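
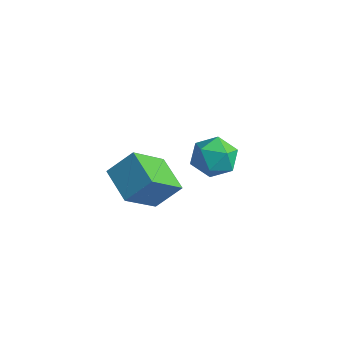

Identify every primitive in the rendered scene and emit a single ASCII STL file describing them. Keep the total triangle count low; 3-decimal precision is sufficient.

solid 
facet normal -0.407 -0.594 -0.694
outer loop
vertex -1.221 -2.752 -2.384
vertex -2.783 -2.309 -1.848
vertex -1.234 -1.145 -3.752
endloop
endfacet
facet normal 0.914 -0.259 -0.313
outer loop
vertex -0.637 -0.271 -2.732
vertex -1.221 -2.752 -2.384
vertex -1.234 -1.145 -3.752
endloop
endfacet
facet normal -0.406 -0.594 -0.694
outer loop
vertex -1.234 -1.145 -3.752
vertex -2.783 -2.309 -1.848
vertex -2.797 -0.702 -3.216
endloop
endfacet
facet normal -0.007 0.761 -0.648
outer loop
vertex -2.797 -0.702 -3.216
vertex -0.637 -0.271 -2.732
vertex -1.234 -1.145 -3.752
endloop
endfacet
facet normal 0.007 -0.761 0.648
outer loop
vertex -1.221 -2.752 -2.384
vertex -2.186 -1.435 -0.828
vertex -2.783 -2.309 -1.848
endloop
endfacet
facet normal 0.914 -0.259 -0.314
outer loop
vertex -0.623 -1.878 -1.364
vertex -1.221 -2.752 -2.384
vertex -0.637 -0.271 -2.732
endloop
endfacet
facet normal 0.007 -0.761 0.648
outer loop
vertex -0.623 -1.878 -1.364
vertex -2.186 -1.435 -0.828
vertex -1.221 -2.752 -2.384
endloop
endfacet
facet normal -0.914 0.259 0.313
outer loop
vertex -2.783 -2.309 -1.848
vertex -2.186 -1.435 -0.828
vertex -2.797 -0.702 -3.216
endloop
endfacet
facet normal -0.007 0.761 -0.648
outer loop
vertex -2.199 0.172 -2.196
vertex -0.637 -0.271 -2.732
vertex -2.797 -0.702 -3.216
endloop
endfacet
facet normal -0.914 0.259 0.313
outer loop
vertex -2.797 -0.702 -3.216
vertex -2.186 -1.435 -0.828
vertex -2.199 0.172 -2.196
endloop
endfacet
facet normal 0.407 0.594 0.694
outer loop
vertex -2.199 0.172 -2.196
vertex -0.623 -1.878 -1.364
vertex -0.637 -0.271 -2.732
endloop
endfacet
facet normal 0.406 0.594 0.694
outer loop
vertex -2.186 -1.435 -0.828
vertex -0.623 -1.878 -1.364
vertex -2.199 0.172 -2.196
endloop
endfacet
facet normal -0.721 0.457 0.521
outer loop
vertex -2.854 3.84 -3.72
vertex -3.206 2.87 -3.356
vertex -2.449 3.423 -2.793
endloop
endfacet
facet normal -0.147 0.877 0.458
outer loop
vertex -2.854 3.84 -3.72
vertex -2.449 3.423 -2.793
vertex -1.783 3.91 -3.511
endloop
endfacet
facet normal -0.017 0.971 -0.237
outer loop
vertex -2.854 3.84 -3.72
vertex -1.783 3.91 -3.511
vertex -2.128 3.658 -4.517
endloop
endfacet
facet normal -0.511 0.610 -0.605
outer loop
vertex -2.854 3.84 -3.72
vertex -2.128 3.658 -4.517
vertex -3.008 3.015 -4.422
endloop
endfacet
facet normal -0.947 0.292 -0.136
outer loop
vertex -2.854 3.84 -3.72
vertex -3.008 3.015 -4.422
vertex -3.206 2.87 -3.356
endloop
endfacet
facet normal 0.409 0.532 0.741
outer loop
vertex -1.783 3.91 -3.511
vertex -2.449 3.423 -2.793
vertex -1.472 2.985 -3.018
endloop
endfacet
facet normal -0.518 -0.148 0.842
outer loop
vertex -2.449 3.423 -2.793
vertex -3.206 2.87 -3.356
vertex -2.352 2.342 -2.923
endloop
endfacet
facet normal -0.883 -0.414 -0.220
outer loop
vertex -3.206 2.87 -3.356
vertex -3.008 3.015 -4.422
vertex -2.697 2.09 -3.929
endloop
endfacet
facet normal -0.180 0.102 -0.978
outer loop
vertex -3.008 3.015 -4.422
vertex -2.128 3.658 -4.517
vertex -2.031 2.577 -4.647
endloop
endfacet
facet normal 0.619 0.686 -0.384
outer loop
vertex -2.128 3.658 -4.517
vertex -1.783 3.91 -3.511
vertex -1.274 3.13 -4.084
endloop
endfacet
facet normal 0.511 -0.610 0.605
outer loop
vertex -1.626 2.16 -3.72
vertex -1.472 2.985 -3.018
vertex -2.352 2.342 -2.923
endloop
endfacet
facet normal 0.017 -0.971 0.237
outer loop
vertex -1.626 2.16 -3.72
vertex -2.352 2.342 -2.923
vertex -2.697 2.09 -3.929
endloop
endfacet
facet normal 0.147 -0.877 -0.458
outer loop
vertex -1.626 2.16 -3.72
vertex -2.697 2.09 -3.929
vertex -2.031 2.577 -4.647
endloop
endfacet
facet normal 0.721 -0.457 -0.521
outer loop
vertex -1.626 2.16 -3.72
vertex -2.031 2.577 -4.647
vertex -1.274 3.13 -4.084
endloop
endfacet
facet normal 0.947 -0.292 0.136
outer loop
vertex -1.626 2.16 -3.72
vertex -1.274 3.13 -4.084
vertex -1.472 2.985 -3.018
endloop
endfacet
facet normal 0.180 -0.102 0.978
outer loop
vertex -2.352 2.342 -2.923
vertex -1.472 2.985 -3.018
vertex -2.449 3.423 -2.793
endloop
endfacet
facet normal -0.619 -0.686 0.384
outer loop
vertex -2.697 2.09 -3.929
vertex -2.352 2.342 -2.923
vertex -3.206 2.87 -3.356
endloop
endfacet
facet normal -0.409 -0.532 -0.741
outer loop
vertex -2.031 2.577 -4.647
vertex -2.697 2.09 -3.929
vertex -3.008 3.015 -4.422
endloop
endfacet
facet normal 0.518 0.148 -0.842
outer loop
vertex -1.274 3.13 -4.084
vertex -2.031 2.577 -4.647
vertex -2.128 3.658 -4.517
endloop
endfacet
facet normal 0.883 0.414 0.220
outer loop
vertex -1.472 2.985 -3.018
vertex -1.274 3.13 -4.084
vertex -1.783 3.91 -3.511
endloop
endfacet

endsolid


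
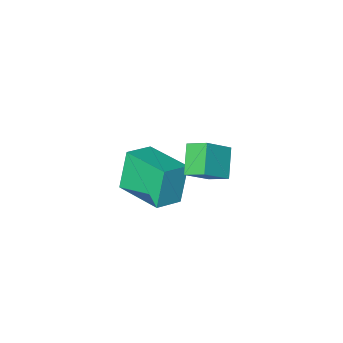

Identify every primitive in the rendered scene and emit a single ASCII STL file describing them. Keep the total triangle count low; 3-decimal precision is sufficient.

solid 
facet normal -0.933 -0.171 -0.316
outer loop
vertex 0.479 -4.062 0.408
vertex 0.058 -2.159 0.62
vertex 0.96 -3.78 -1.166
endloop
endfacet
facet normal 0.215 -0.971 -0.108
outer loop
vertex 2.042 -3.581 -0.8
vertex 0.479 -4.062 0.408
vertex 0.96 -3.78 -1.166
endloop
endfacet
facet normal -0.933 -0.172 -0.315
outer loop
vertex 0.96 -3.78 -1.166
vertex 0.058 -2.159 0.62
vertex 0.538 -1.878 -0.954
endloop
endfacet
facet normal 0.288 0.169 -0.943
outer loop
vertex 0.538 -1.878 -0.954
vertex 2.042 -3.581 -0.8
vertex 0.96 -3.78 -1.166
endloop
endfacet
facet normal -0.288 -0.169 0.943
outer loop
vertex 0.479 -4.062 0.408
vertex 1.14 -1.96 0.986
vertex 0.058 -2.159 0.62
endloop
endfacet
facet normal 0.216 -0.971 -0.108
outer loop
vertex 1.562 -3.862 0.774
vertex 0.479 -4.062 0.408
vertex 2.042 -3.581 -0.8
endloop
endfacet
facet normal -0.287 -0.169 0.943
outer loop
vertex 1.562 -3.862 0.774
vertex 1.14 -1.96 0.986
vertex 0.479 -4.062 0.408
endloop
endfacet
facet normal -0.215 0.971 0.108
outer loop
vertex 0.058 -2.159 0.62
vertex 1.14 -1.96 0.986
vertex 0.538 -1.878 -0.954
endloop
endfacet
facet normal 0.287 0.169 -0.943
outer loop
vertex 1.621 -1.678 -0.588
vertex 2.042 -3.581 -0.8
vertex 0.538 -1.878 -0.954
endloop
endfacet
facet normal -0.216 0.970 0.108
outer loop
vertex 0.538 -1.878 -0.954
vertex 1.14 -1.96 0.986
vertex 1.621 -1.678 -0.588
endloop
endfacet
facet normal 0.933 0.171 0.315
outer loop
vertex 1.621 -1.678 -0.588
vertex 1.562 -3.862 0.774
vertex 2.042 -3.581 -0.8
endloop
endfacet
facet normal 0.933 0.172 0.316
outer loop
vertex 1.14 -1.96 0.986
vertex 1.562 -3.862 0.774
vertex 1.621 -1.678 -0.588
endloop
endfacet
facet normal -0.461 -0.626 0.629
outer loop
vertex 0.992 0.534 4.575
vertex -0.002 0.474 3.787
vertex 1.356 -0.144 4.167
endloop
endfacet
facet normal 0.783 0.047 0.620
outer loop
vertex 1.922 0.626 3.393
vertex 0.992 0.534 4.575
vertex 1.356 -0.144 4.167
endloop
endfacet
facet normal -0.461 -0.626 0.630
outer loop
vertex 1.356 -0.144 4.167
vertex -0.002 0.474 3.787
vertex 0.361 -0.203 3.38
endloop
endfacet
facet normal 0.417 -0.778 -0.469
outer loop
vertex 0.361 -0.203 3.38
vertex 1.922 0.626 3.393
vertex 1.356 -0.144 4.167
endloop
endfacet
facet normal -0.418 0.778 0.468
outer loop
vertex 0.992 0.534 4.575
vertex 0.564 1.244 3.013
vertex -0.002 0.474 3.787
endloop
endfacet
facet normal 0.783 0.047 0.620
outer loop
vertex 1.559 1.303 3.8
vertex 0.992 0.534 4.575
vertex 1.922 0.626 3.393
endloop
endfacet
facet normal -0.417 0.779 0.468
outer loop
vertex 1.559 1.303 3.8
vertex 0.564 1.244 3.013
vertex 0.992 0.534 4.575
endloop
endfacet
facet normal -0.783 -0.047 -0.620
outer loop
vertex -0.002 0.474 3.787
vertex 0.564 1.244 3.013
vertex 0.361 -0.203 3.38
endloop
endfacet
facet normal 0.418 -0.779 -0.468
outer loop
vertex 0.928 0.566 2.605
vertex 1.922 0.626 3.393
vertex 0.361 -0.203 3.38
endloop
endfacet
facet normal -0.783 -0.047 -0.620
outer loop
vertex 0.361 -0.203 3.38
vertex 0.564 1.244 3.013
vertex 0.928 0.566 2.605
endloop
endfacet
facet normal 0.461 0.626 -0.629
outer loop
vertex 0.928 0.566 2.605
vertex 1.559 1.303 3.8
vertex 1.922 0.626 3.393
endloop
endfacet
facet normal 0.461 0.626 -0.629
outer loop
vertex 0.564 1.244 3.013
vertex 1.559 1.303 3.8
vertex 0.928 0.566 2.605
endloop
endfacet

endsolid


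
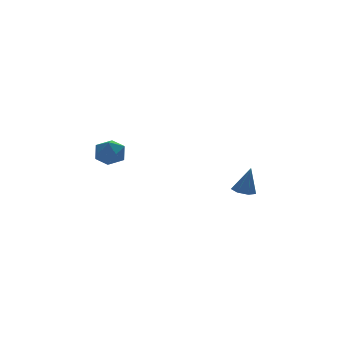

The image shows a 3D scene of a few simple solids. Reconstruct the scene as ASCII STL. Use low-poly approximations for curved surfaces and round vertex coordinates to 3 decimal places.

solid 
facet normal -0.219 0.066 -0.974
outer loop
vertex 3.578 -0.476 -4.511
vertex 3.191 -0.074 -4.397
vertex 3.744 -0.011 -4.517
endloop
endfacet
facet normal 0.935 -0.332 0.129
outer loop
vertex 3.578 -0.476 -4.511
vertex 3.744 -0.011 -4.517
vertex 3.489 -0.166 -3.063
endloop
endfacet
facet normal -0.219 0.067 -0.973
outer loop
vertex 3.744 -0.011 -4.517
vertex 3.191 -0.074 -4.397
vertex 3.494 0.407 -4.432
endloop
endfacet
facet normal 0.858 0.472 0.201
outer loop
vertex 3.744 -0.011 -4.517
vertex 3.494 0.407 -4.432
vertex 3.489 -0.166 -3.063
endloop
endfacet
facet normal -0.218 0.066 -0.974
outer loop
vertex 3.494 0.407 -4.432
vertex 3.191 -0.074 -4.397
vertex 3.015 0.463 -4.321
endloop
endfacet
facet normal 0.194 0.905 0.379
outer loop
vertex 3.494 0.407 -4.432
vertex 3.015 0.463 -4.321
vertex 3.489 -0.166 -3.063
endloop
endfacet
facet normal -0.218 0.066 -0.974
outer loop
vertex 3.015 0.463 -4.321
vertex 3.191 -0.074 -4.397
vertex 2.668 0.114 -4.267
endloop
endfacet
facet normal -0.559 0.638 0.530
outer loop
vertex 3.015 0.463 -4.321
vertex 2.668 0.114 -4.267
vertex 3.489 -0.166 -3.063
endloop
endfacet
facet normal -0.218 0.066 -0.974
outer loop
vertex 2.668 0.114 -4.267
vertex 3.191 -0.074 -4.397
vertex 2.715 -0.377 -4.311
endloop
endfacet
facet normal -0.833 -0.128 0.538
outer loop
vertex 2.668 0.114 -4.267
vertex 2.715 -0.377 -4.311
vertex 3.489 -0.166 -3.063
endloop
endfacet
facet normal -0.219 0.067 -0.974
outer loop
vertex 2.715 -0.377 -4.311
vertex 3.191 -0.074 -4.397
vertex 3.12 -0.639 -4.42
endloop
endfacet
facet normal -0.420 -0.815 0.398
outer loop
vertex 2.715 -0.377 -4.311
vertex 3.12 -0.639 -4.42
vertex 3.489 -0.166 -3.063
endloop
endfacet
facet normal -0.217 0.067 -0.974
outer loop
vertex 3.12 -0.639 -4.42
vertex 3.191 -0.074 -4.397
vertex 3.578 -0.476 -4.511
endloop
endfacet
facet normal 0.365 -0.905 0.216
outer loop
vertex 3.12 -0.639 -4.42
vertex 3.578 -0.476 -4.511
vertex 3.489 -0.166 -3.063
endloop
endfacet
facet normal -0.188 0.367 0.911
outer loop
vertex -3.207 1.17 -1.055
vertex -2.898 0.553 -0.743
vertex -2.467 1.156 -0.897
endloop
endfacet
facet normal -0.077 0.894 0.442
outer loop
vertex -3.207 1.17 -1.055
vertex -2.467 1.156 -0.897
vertex -2.71 1.457 -1.548
endloop
endfacet
facet normal -0.558 0.826 -0.082
outer loop
vertex -3.207 1.17 -1.055
vertex -2.71 1.457 -1.548
vertex -3.291 1.04 -1.797
endloop
endfacet
facet normal -0.964 0.257 0.064
outer loop
vertex -3.207 1.17 -1.055
vertex -3.291 1.04 -1.797
vertex -3.407 0.481 -1.299
endloop
endfacet
facet normal -0.736 -0.026 0.677
outer loop
vertex -3.207 1.17 -1.055
vertex -3.407 0.481 -1.299
vertex -2.898 0.553 -0.743
endloop
endfacet
facet normal 0.570 0.806 0.160
outer loop
vertex -2.71 1.457 -1.548
vertex -2.467 1.156 -0.897
vertex -2.093 1.019 -1.541
endloop
endfacet
facet normal 0.393 -0.047 0.918
outer loop
vertex -2.467 1.156 -0.897
vertex -2.898 0.553 -0.743
vertex -2.209 0.46 -1.043
endloop
endfacet
facet normal -0.492 -0.684 0.539
outer loop
vertex -2.898 0.553 -0.743
vertex -3.407 0.481 -1.299
vertex -2.79 0.043 -1.292
endloop
endfacet
facet normal -0.863 -0.225 -0.453
outer loop
vertex -3.407 0.481 -1.299
vertex -3.291 1.04 -1.797
vertex -3.033 0.344 -1.943
endloop
endfacet
facet normal -0.205 0.697 -0.687
outer loop
vertex -3.291 1.04 -1.797
vertex -2.71 1.457 -1.548
vertex -2.602 0.947 -2.097
endloop
endfacet
facet normal 0.964 -0.257 -0.064
outer loop
vertex -2.293 0.33 -1.785
vertex -2.093 1.019 -1.541
vertex -2.209 0.46 -1.043
endloop
endfacet
facet normal 0.558 -0.826 0.082
outer loop
vertex -2.293 0.33 -1.785
vertex -2.209 0.46 -1.043
vertex -2.79 0.043 -1.292
endloop
endfacet
facet normal 0.077 -0.894 -0.442
outer loop
vertex -2.293 0.33 -1.785
vertex -2.79 0.043 -1.292
vertex -3.033 0.344 -1.943
endloop
endfacet
facet normal 0.188 -0.367 -0.911
outer loop
vertex -2.293 0.33 -1.785
vertex -3.033 0.344 -1.943
vertex -2.602 0.947 -2.097
endloop
endfacet
facet normal 0.736 0.026 -0.677
outer loop
vertex -2.293 0.33 -1.785
vertex -2.602 0.947 -2.097
vertex -2.093 1.019 -1.541
endloop
endfacet
facet normal 0.863 0.225 0.453
outer loop
vertex -2.209 0.46 -1.043
vertex -2.093 1.019 -1.541
vertex -2.467 1.156 -0.897
endloop
endfacet
facet normal 0.205 -0.697 0.687
outer loop
vertex -2.79 0.043 -1.292
vertex -2.209 0.46 -1.043
vertex -2.898 0.553 -0.743
endloop
endfacet
facet normal -0.570 -0.806 -0.160
outer loop
vertex -3.033 0.344 -1.943
vertex -2.79 0.043 -1.292
vertex -3.407 0.481 -1.299
endloop
endfacet
facet normal -0.393 0.047 -0.918
outer loop
vertex -2.602 0.947 -2.097
vertex -3.033 0.344 -1.943
vertex -3.291 1.04 -1.797
endloop
endfacet
facet normal 0.492 0.684 -0.539
outer loop
vertex -2.093 1.019 -1.541
vertex -2.602 0.947 -2.097
vertex -2.71 1.457 -1.548
endloop
endfacet

endsolid


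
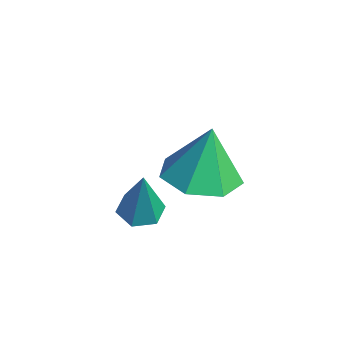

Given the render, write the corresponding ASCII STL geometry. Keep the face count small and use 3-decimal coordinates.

solid 
facet normal -0.244 0.052 -0.968
outer loop
vertex 4.056 -2.649 2.355
vertex 3.642 -2.248 2.481
vertex 4.191 -2.075 2.352
endloop
endfacet
facet normal 0.972 -0.228 0.053
outer loop
vertex 4.056 -2.649 2.355
vertex 4.191 -2.075 2.352
vertex 4.038 -2.332 4.059
endloop
endfacet
facet normal -0.243 0.050 -0.969
outer loop
vertex 4.191 -2.075 2.352
vertex 3.642 -2.248 2.481
vertex 3.776 -1.674 2.477
endloop
endfacet
facet normal 0.711 0.684 0.167
outer loop
vertex 4.191 -2.075 2.352
vertex 3.776 -1.674 2.477
vertex 4.038 -2.332 4.059
endloop
endfacet
facet normal -0.243 0.050 -0.969
outer loop
vertex 3.776 -1.674 2.477
vertex 3.642 -2.248 2.481
vertex 3.227 -1.847 2.606
endloop
endfacet
facet normal -0.187 0.896 0.404
outer loop
vertex 3.776 -1.674 2.477
vertex 3.227 -1.847 2.606
vertex 4.038 -2.332 4.059
endloop
endfacet
facet normal -0.242 0.051 -0.969
outer loop
vertex 3.227 -1.847 2.606
vertex 3.642 -2.248 2.481
vertex 3.093 -2.422 2.609
endloop
endfacet
facet normal -0.827 0.196 0.527
outer loop
vertex 3.227 -1.847 2.606
vertex 3.093 -2.422 2.609
vertex 4.038 -2.332 4.059
endloop
endfacet
facet normal -0.242 0.052 -0.969
outer loop
vertex 3.093 -2.422 2.609
vertex 3.642 -2.248 2.481
vertex 3.507 -2.823 2.484
endloop
endfacet
facet normal -0.566 -0.713 0.413
outer loop
vertex 3.093 -2.422 2.609
vertex 3.507 -2.823 2.484
vertex 4.038 -2.332 4.059
endloop
endfacet
facet normal -0.244 0.052 -0.968
outer loop
vertex 3.507 -2.823 2.484
vertex 3.642 -2.248 2.481
vertex 4.056 -2.649 2.355
endloop
endfacet
facet normal 0.335 -0.926 0.176
outer loop
vertex 3.507 -2.823 2.484
vertex 4.056 -2.649 2.355
vertex 4.038 -2.332 4.059
endloop
endfacet
facet normal 0.046 -0.195 -0.980
outer loop
vertex 2.298 1.092 1.016
vertex 1.699 0.194 1.167
vertex 1.361 1.207 0.949
endloop
endfacet
facet normal 0.092 0.940 0.327
outer loop
vertex 2.298 1.092 1.016
vertex 1.361 1.207 0.949
vertex 1.621 0.526 2.833
endloop
endfacet
facet normal 0.045 -0.196 -0.980
outer loop
vertex 1.361 1.207 0.949
vertex 1.699 0.194 1.167
vertex 0.679 0.559 1.047
endloop
endfacet
facet normal -0.621 0.706 0.341
outer loop
vertex 1.361 1.207 0.949
vertex 0.679 0.559 1.047
vertex 1.621 0.526 2.833
endloop
endfacet
facet normal 0.045 -0.195 -0.980
outer loop
vertex 0.679 0.559 1.047
vertex 1.699 0.194 1.167
vertex 0.765 -0.364 1.235
endloop
endfacet
facet normal -0.884 0.013 0.467
outer loop
vertex 0.679 0.559 1.047
vertex 0.765 -0.364 1.235
vertex 1.621 0.526 2.833
endloop
endfacet
facet normal 0.045 -0.195 -0.980
outer loop
vertex 0.765 -0.364 1.235
vertex 1.699 0.194 1.167
vertex 1.554 -0.867 1.372
endloop
endfacet
facet normal -0.499 -0.616 0.610
outer loop
vertex 0.765 -0.364 1.235
vertex 1.554 -0.867 1.372
vertex 1.621 0.526 2.833
endloop
endfacet
facet normal 0.046 -0.196 -0.980
outer loop
vertex 1.554 -0.867 1.372
vertex 1.699 0.194 1.167
vertex 2.453 -0.571 1.355
endloop
endfacet
facet normal 0.245 -0.707 0.663
outer loop
vertex 1.554 -0.867 1.372
vertex 2.453 -0.571 1.355
vertex 1.621 0.526 2.833
endloop
endfacet
facet normal 0.046 -0.195 -0.980
outer loop
vertex 2.453 -0.571 1.355
vertex 1.699 0.194 1.167
vertex 2.783 0.301 1.197
endloop
endfacet
facet normal 0.787 -0.192 0.586
outer loop
vertex 2.453 -0.571 1.355
vertex 2.783 0.301 1.197
vertex 1.621 0.526 2.833
endloop
endfacet
facet normal 0.046 -0.196 -0.980
outer loop
vertex 2.783 0.301 1.197
vertex 1.699 0.194 1.167
vertex 2.298 1.092 1.016
endloop
endfacet
facet normal 0.719 0.541 0.436
outer loop
vertex 2.783 0.301 1.197
vertex 2.298 1.092 1.016
vertex 1.621 0.526 2.833
endloop
endfacet

endsolid


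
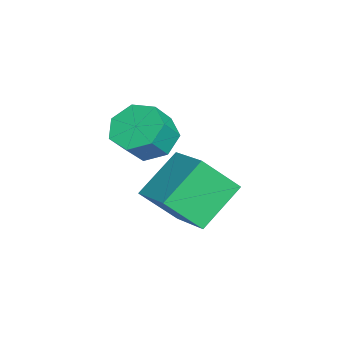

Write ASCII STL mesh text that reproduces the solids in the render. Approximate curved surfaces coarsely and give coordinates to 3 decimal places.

solid 
facet normal -0.562 0.366 -0.741
outer loop
vertex 1.898 -3.213 -1.13
vertex 1.202 -3.733 -0.859
vertex 1.412 -2.886 -0.6
endloop
endfacet
facet normal 0.553 0.833 -0.008
outer loop
vertex 1.898 -3.213 -1.13
vertex 1.412 -2.886 -0.6
vertex 2.534 -3.627 -0.293
endloop
endfacet
facet normal 0.553 0.833 -0.008
outer loop
vertex 2.534 -3.627 -0.293
vertex 1.412 -2.886 -0.6
vertex 2.048 -3.3 0.237
endloop
endfacet
facet normal 0.563 -0.365 0.741
outer loop
vertex 2.534 -3.627 -0.293
vertex 2.048 -3.3 0.237
vertex 1.838 -4.147 -0.021
endloop
endfacet
facet normal -0.563 0.366 -0.741
outer loop
vertex 1.412 -2.886 -0.6
vertex 1.202 -3.733 -0.859
vertex 0.768 -3.197 -0.264
endloop
endfacet
facet normal -0.136 0.843 0.520
outer loop
vertex 1.412 -2.886 -0.6
vertex 0.768 -3.197 -0.264
vertex 2.048 -3.3 0.237
endloop
endfacet
facet normal -0.136 0.843 0.520
outer loop
vertex 2.048 -3.3 0.237
vertex 0.768 -3.197 -0.264
vertex 1.405 -3.611 0.573
endloop
endfacet
facet normal 0.564 -0.365 0.741
outer loop
vertex 2.048 -3.3 0.237
vertex 1.405 -3.611 0.573
vertex 1.838 -4.147 -0.021
endloop
endfacet
facet normal -0.564 0.366 -0.741
outer loop
vertex 0.768 -3.197 -0.264
vertex 1.202 -3.733 -0.859
vertex 0.451 -3.912 -0.376
endloop
endfacet
facet normal -0.722 0.217 0.657
outer loop
vertex 0.768 -3.197 -0.264
vertex 0.451 -3.912 -0.376
vertex 1.405 -3.611 0.573
endloop
endfacet
facet normal -0.722 0.219 0.656
outer loop
vertex 1.405 -3.611 0.573
vertex 0.451 -3.912 -0.376
vertex 1.087 -4.325 0.461
endloop
endfacet
facet normal 0.563 -0.367 0.741
outer loop
vertex 1.405 -3.611 0.573
vertex 1.087 -4.325 0.461
vertex 1.838 -4.147 -0.021
endloop
endfacet
facet normal -0.564 0.367 -0.740
outer loop
vertex 0.451 -3.912 -0.376
vertex 1.202 -3.733 -0.859
vertex 0.699 -4.492 -0.852
endloop
endfacet
facet normal -0.764 -0.572 0.299
outer loop
vertex 0.451 -3.912 -0.376
vertex 0.699 -4.492 -0.852
vertex 1.087 -4.325 0.461
endloop
endfacet
facet normal -0.764 -0.571 0.299
outer loop
vertex 1.087 -4.325 0.461
vertex 0.699 -4.492 -0.852
vertex 1.335 -4.905 -0.014
endloop
endfacet
facet normal 0.563 -0.366 0.741
outer loop
vertex 1.087 -4.325 0.461
vertex 1.335 -4.905 -0.014
vertex 1.838 -4.147 -0.021
endloop
endfacet
facet normal -0.563 0.366 -0.741
outer loop
vertex 0.699 -4.492 -0.852
vertex 1.202 -3.733 -0.859
vertex 1.326 -4.5 -1.332
endloop
endfacet
facet normal -0.230 -0.931 -0.284
outer loop
vertex 0.699 -4.492 -0.852
vertex 1.326 -4.5 -1.332
vertex 1.335 -4.905 -0.014
endloop
endfacet
facet normal -0.231 -0.930 -0.284
outer loop
vertex 1.335 -4.905 -0.014
vertex 1.326 -4.5 -1.332
vertex 1.962 -4.914 -0.495
endloop
endfacet
facet normal 0.563 -0.367 0.741
outer loop
vertex 1.335 -4.905 -0.014
vertex 1.962 -4.914 -0.495
vertex 1.838 -4.147 -0.021
endloop
endfacet
facet normal -0.563 0.366 -0.741
outer loop
vertex 1.326 -4.5 -1.332
vertex 1.202 -3.733 -0.859
vertex 1.859 -3.931 -1.456
endloop
endfacet
facet normal 0.476 -0.589 -0.653
outer loop
vertex 1.326 -4.5 -1.332
vertex 1.859 -3.931 -1.456
vertex 1.962 -4.914 -0.495
endloop
endfacet
facet normal 0.476 -0.589 -0.653
outer loop
vertex 1.962 -4.914 -0.495
vertex 1.859 -3.931 -1.456
vertex 2.495 -4.345 -0.619
endloop
endfacet
facet normal 0.563 -0.366 0.740
outer loop
vertex 1.962 -4.914 -0.495
vertex 2.495 -4.345 -0.619
vertex 1.838 -4.147 -0.021
endloop
endfacet
facet normal -0.563 0.367 -0.741
outer loop
vertex 1.859 -3.931 -1.456
vertex 1.202 -3.733 -0.859
vertex 1.898 -3.213 -1.13
endloop
endfacet
facet normal 0.825 0.196 -0.530
outer loop
vertex 1.859 -3.931 -1.456
vertex 1.898 -3.213 -1.13
vertex 2.495 -4.345 -0.619
endloop
endfacet
facet normal 0.825 0.196 -0.530
outer loop
vertex 2.495 -4.345 -0.619
vertex 1.898 -3.213 -1.13
vertex 2.534 -3.627 -0.293
endloop
endfacet
facet normal 0.563 -0.367 0.740
outer loop
vertex 2.495 -4.345 -0.619
vertex 2.534 -3.627 -0.293
vertex 1.838 -4.147 -0.021
endloop
endfacet
facet normal -0.558 0.550 0.621
outer loop
vertex 0.364 -3.085 -1.959
vertex 1.824 -2.234 -1.401
vertex 0.156 -1.941 -3.158
endloop
endfacet
facet normal -0.821 -0.478 -0.314
outer loop
vertex 1.216 -2.986 -4.339
vertex 0.364 -3.085 -1.959
vertex 0.156 -1.941 -3.158
endloop
endfacet
facet normal -0.558 0.549 0.622
outer loop
vertex 0.156 -1.941 -3.158
vertex 1.824 -2.234 -1.401
vertex 1.616 -1.09 -2.599
endloop
endfacet
facet normal -0.124 0.685 -0.718
outer loop
vertex 1.616 -1.09 -2.599
vertex 1.216 -2.986 -4.339
vertex 0.156 -1.941 -3.158
endloop
endfacet
facet normal 0.125 -0.685 0.718
outer loop
vertex 0.364 -3.085 -1.959
vertex 2.884 -3.279 -2.582
vertex 1.824 -2.234 -1.401
endloop
endfacet
facet normal -0.821 -0.478 -0.314
outer loop
vertex 1.424 -4.13 -3.141
vertex 0.364 -3.085 -1.959
vertex 1.216 -2.986 -4.339
endloop
endfacet
facet normal 0.125 -0.685 0.718
outer loop
vertex 1.424 -4.13 -3.141
vertex 2.884 -3.279 -2.582
vertex 0.364 -3.085 -1.959
endloop
endfacet
facet normal 0.821 0.478 0.314
outer loop
vertex 1.824 -2.234 -1.401
vertex 2.884 -3.279 -2.582
vertex 1.616 -1.09 -2.599
endloop
endfacet
facet normal -0.125 0.685 -0.718
outer loop
vertex 2.676 -2.135 -3.781
vertex 1.216 -2.986 -4.339
vertex 1.616 -1.09 -2.599
endloop
endfacet
facet normal 0.821 0.478 0.314
outer loop
vertex 1.616 -1.09 -2.599
vertex 2.884 -3.279 -2.582
vertex 2.676 -2.135 -3.781
endloop
endfacet
facet normal 0.558 -0.550 -0.622
outer loop
vertex 2.676 -2.135 -3.781
vertex 1.424 -4.13 -3.141
vertex 1.216 -2.986 -4.339
endloop
endfacet
facet normal 0.558 -0.550 -0.621
outer loop
vertex 2.884 -3.279 -2.582
vertex 1.424 -4.13 -3.141
vertex 2.676 -2.135 -3.781
endloop
endfacet

endsolid


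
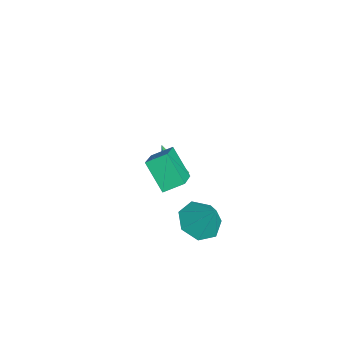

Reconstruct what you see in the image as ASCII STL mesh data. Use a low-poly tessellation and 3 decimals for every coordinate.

solid 
facet normal 0.725 0.243 -0.645
outer loop
vertex -1.029 -0.817 -2.92
vertex -1.451 -1.049 -3.482
vertex -1.355 -0.405 -3.131
endloop
endfacet
facet normal 0.110 0.521 0.846
outer loop
vertex -1.029 -0.817 -2.92
vertex -1.355 -0.405 -3.131
vertex -2.829 -1.511 -2.258
endloop
endfacet
facet normal 0.725 0.243 -0.644
outer loop
vertex -1.355 -0.405 -3.131
vertex -1.451 -1.049 -3.482
vertex -1.737 -0.37 -3.548
endloop
endfacet
facet normal -0.376 0.829 0.414
outer loop
vertex -1.355 -0.405 -3.131
vertex -1.737 -0.37 -3.548
vertex -2.829 -1.511 -2.258
endloop
endfacet
facet normal 0.725 0.243 -0.644
outer loop
vertex -1.737 -0.37 -3.548
vertex -1.451 -1.049 -3.482
vertex -1.951 -0.733 -3.926
endloop
endfacet
facet normal -0.787 0.603 -0.133
outer loop
vertex -1.737 -0.37 -3.548
vertex -1.951 -0.733 -3.926
vertex -2.829 -1.511 -2.258
endloop
endfacet
facet normal 0.725 0.242 -0.645
outer loop
vertex -1.951 -0.733 -3.926
vertex -1.451 -1.049 -3.482
vertex -1.873 -1.281 -4.044
endloop
endfacet
facet normal -0.880 -0.023 -0.474
outer loop
vertex -1.951 -0.733 -3.926
vertex -1.873 -1.281 -4.044
vertex -2.829 -1.511 -2.258
endloop
endfacet
facet normal 0.725 0.243 -0.645
outer loop
vertex -1.873 -1.281 -4.044
vertex -1.451 -1.049 -3.482
vertex -1.547 -1.693 -3.833
endloop
endfacet
facet normal -0.601 -0.686 -0.410
outer loop
vertex -1.873 -1.281 -4.044
vertex -1.547 -1.693 -3.833
vertex -2.829 -1.511 -2.258
endloop
endfacet
facet normal 0.725 0.243 -0.644
outer loop
vertex -1.547 -1.693 -3.833
vertex -1.451 -1.049 -3.482
vertex -1.165 -1.728 -3.416
endloop
endfacet
facet normal -0.115 -0.993 0.022
outer loop
vertex -1.547 -1.693 -3.833
vertex -1.165 -1.728 -3.416
vertex -2.829 -1.511 -2.258
endloop
endfacet
facet normal 0.725 0.243 -0.644
outer loop
vertex -1.165 -1.728 -3.416
vertex -1.451 -1.049 -3.482
vertex -0.951 -1.365 -3.038
endloop
endfacet
facet normal 0.296 -0.767 0.569
outer loop
vertex -1.165 -1.728 -3.416
vertex -0.951 -1.365 -3.038
vertex -2.829 -1.511 -2.258
endloop
endfacet
facet normal 0.725 0.242 -0.645
outer loop
vertex -0.951 -1.365 -3.038
vertex -1.451 -1.049 -3.482
vertex -1.029 -0.817 -2.92
endloop
endfacet
facet normal 0.389 -0.141 0.910
outer loop
vertex -0.951 -1.365 -3.038
vertex -1.029 -0.817 -2.92
vertex -2.829 -1.511 -2.258
endloop
endfacet
facet normal -0.583 -0.366 0.726
outer loop
vertex 3.73 -2.12 3.338
vertex 2.243 -1.672 2.37
vertex 3.747 -3.09 2.863
endloop
endfacet
facet normal 0.813 -0.245 0.529
outer loop
vertex 4.737 -2.468 1.63
vertex 3.73 -2.12 3.338
vertex 3.747 -3.09 2.863
endloop
endfacet
facet normal -0.583 -0.366 0.726
outer loop
vertex 3.747 -3.09 2.863
vertex 2.243 -1.672 2.37
vertex 2.26 -2.642 1.895
endloop
endfacet
facet normal 0.016 -0.898 -0.440
outer loop
vertex 2.26 -2.642 1.895
vertex 4.737 -2.468 1.63
vertex 3.747 -3.09 2.863
endloop
endfacet
facet normal -0.016 0.898 0.440
outer loop
vertex 3.73 -2.12 3.338
vertex 3.233 -1.05 1.137
vertex 2.243 -1.672 2.37
endloop
endfacet
facet normal 0.813 -0.245 0.529
outer loop
vertex 4.72 -1.498 2.105
vertex 3.73 -2.12 3.338
vertex 4.737 -2.468 1.63
endloop
endfacet
facet normal -0.016 0.898 0.440
outer loop
vertex 4.72 -1.498 2.105
vertex 3.233 -1.05 1.137
vertex 3.73 -2.12 3.338
endloop
endfacet
facet normal -0.813 0.245 -0.529
outer loop
vertex 2.243 -1.672 2.37
vertex 3.233 -1.05 1.137
vertex 2.26 -2.642 1.895
endloop
endfacet
facet normal 0.016 -0.898 -0.440
outer loop
vertex 3.25 -2.02 0.662
vertex 4.737 -2.468 1.63
vertex 2.26 -2.642 1.895
endloop
endfacet
facet normal -0.813 0.245 -0.529
outer loop
vertex 2.26 -2.642 1.895
vertex 3.233 -1.05 1.137
vertex 3.25 -2.02 0.662
endloop
endfacet
facet normal 0.583 0.366 -0.726
outer loop
vertex 3.25 -2.02 0.662
vertex 4.72 -1.498 2.105
vertex 4.737 -2.468 1.63
endloop
endfacet
facet normal 0.583 0.366 -0.726
outer loop
vertex 3.233 -1.05 1.137
vertex 4.72 -1.498 2.105
vertex 3.25 -2.02 0.662
endloop
endfacet
facet normal -0.427 -0.366 -0.827
outer loop
vertex 3.961 -1.54 -1.981
vertex 3.369 -0.629 -2.079
vertex 4.355 -0.847 -2.491
endloop
endfacet
facet normal 0.909 -0.313 0.277
outer loop
vertex 3.961 -1.54 -1.981
vertex 4.355 -0.847 -2.491
vertex 4.091 -0.011 -0.681
endloop
endfacet
facet normal -0.427 -0.366 -0.827
outer loop
vertex 4.355 -0.847 -2.491
vertex 3.369 -0.629 -2.079
vertex 4.007 0.009 -2.69
endloop
endfacet
facet normal 0.929 0.369 -0.035
outer loop
vertex 4.355 -0.847 -2.491
vertex 4.007 0.009 -2.69
vertex 4.091 -0.011 -0.681
endloop
endfacet
facet normal -0.426 -0.366 -0.827
outer loop
vertex 4.007 0.009 -2.69
vertex 3.369 -0.629 -2.079
vertex 3.179 0.385 -2.43
endloop
endfacet
facet normal 0.411 0.911 -0.008
outer loop
vertex 4.007 0.009 -2.69
vertex 3.179 0.385 -2.43
vertex 4.091 -0.011 -0.681
endloop
endfacet
facet normal -0.427 -0.366 -0.827
outer loop
vertex 3.179 0.385 -2.43
vertex 3.369 -0.629 -2.079
vertex 2.495 -0.003 -1.905
endloop
endfacet
facet normal -0.255 0.906 0.338
outer loop
vertex 3.179 0.385 -2.43
vertex 2.495 -0.003 -1.905
vertex 4.091 -0.011 -0.681
endloop
endfacet
facet normal -0.427 -0.366 -0.827
outer loop
vertex 2.495 -0.003 -1.905
vertex 3.369 -0.629 -2.079
vertex 2.469 -0.862 -1.511
endloop
endfacet
facet normal -0.567 0.357 0.742
outer loop
vertex 2.495 -0.003 -1.905
vertex 2.469 -0.862 -1.511
vertex 4.091 -0.011 -0.681
endloop
endfacet
facet normal -0.427 -0.366 -0.827
outer loop
vertex 2.469 -0.862 -1.511
vertex 3.369 -0.629 -2.079
vertex 3.121 -1.547 -1.545
endloop
endfacet
facet normal -0.292 -0.322 0.901
outer loop
vertex 2.469 -0.862 -1.511
vertex 3.121 -1.547 -1.545
vertex 4.091 -0.011 -0.681
endloop
endfacet
facet normal -0.426 -0.366 -0.827
outer loop
vertex 3.121 -1.547 -1.545
vertex 3.369 -0.629 -2.079
vertex 3.961 -1.54 -1.981
endloop
endfacet
facet normal 0.365 -0.621 0.694
outer loop
vertex 3.121 -1.547 -1.545
vertex 3.961 -1.54 -1.981
vertex 4.091 -0.011 -0.681
endloop
endfacet

endsolid


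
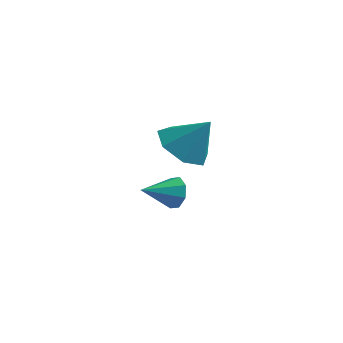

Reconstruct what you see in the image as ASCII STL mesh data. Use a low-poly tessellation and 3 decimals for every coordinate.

solid 
facet normal 0.640 0.666 -0.384
outer loop
vertex 2.2 3.387 -2.726
vertex 1.823 3.469 -3.212
vertex 1.883 3.733 -2.654
endloop
endfacet
facet normal 0.082 -0.131 0.988
outer loop
vertex 2.2 3.387 -2.726
vertex 1.883 3.733 -2.654
vertex 1.017 2.631 -2.728
endloop
endfacet
facet normal 0.640 0.666 -0.384
outer loop
vertex 1.883 3.733 -2.654
vertex 1.823 3.469 -3.212
vertex 1.531 3.925 -2.908
endloop
endfacet
facet normal -0.448 0.295 0.844
outer loop
vertex 1.883 3.733 -2.654
vertex 1.531 3.925 -2.908
vertex 1.017 2.631 -2.728
endloop
endfacet
facet normal 0.641 0.665 -0.382
outer loop
vertex 1.531 3.925 -2.908
vertex 1.823 3.469 -3.212
vertex 1.351 3.85 -3.341
endloop
endfacet
facet normal -0.873 0.388 0.296
outer loop
vertex 1.531 3.925 -2.908
vertex 1.351 3.85 -3.341
vertex 1.017 2.631 -2.728
endloop
endfacet
facet normal 0.641 0.665 -0.383
outer loop
vertex 1.351 3.85 -3.341
vertex 1.823 3.469 -3.212
vertex 1.447 3.552 -3.697
endloop
endfacet
facet normal -0.940 0.092 -0.330
outer loop
vertex 1.351 3.85 -3.341
vertex 1.447 3.552 -3.697
vertex 1.017 2.631 -2.728
endloop
endfacet
facet normal 0.641 0.665 -0.383
outer loop
vertex 1.447 3.552 -3.697
vertex 1.823 3.469 -3.212
vertex 1.763 3.206 -3.769
endloop
endfacet
facet normal -0.612 -0.420 -0.670
outer loop
vertex 1.447 3.552 -3.697
vertex 1.763 3.206 -3.769
vertex 1.017 2.631 -2.728
endloop
endfacet
facet normal 0.640 0.666 -0.383
outer loop
vertex 1.763 3.206 -3.769
vertex 1.823 3.469 -3.212
vertex 2.115 3.014 -3.515
endloop
endfacet
facet normal -0.082 -0.846 -0.526
outer loop
vertex 1.763 3.206 -3.769
vertex 2.115 3.014 -3.515
vertex 1.017 2.631 -2.728
endloop
endfacet
facet normal 0.640 0.666 -0.384
outer loop
vertex 2.115 3.014 -3.515
vertex 1.823 3.469 -3.212
vertex 2.296 3.089 -3.083
endloop
endfacet
facet normal 0.342 -0.940 0.020
outer loop
vertex 2.115 3.014 -3.515
vertex 2.296 3.089 -3.083
vertex 1.017 2.631 -2.728
endloop
endfacet
facet normal 0.640 0.666 -0.384
outer loop
vertex 2.296 3.089 -3.083
vertex 1.823 3.469 -3.212
vertex 2.2 3.387 -2.726
endloop
endfacet
facet normal 0.410 -0.643 0.647
outer loop
vertex 2.296 3.089 -3.083
vertex 2.2 3.387 -2.726
vertex 1.017 2.631 -2.728
endloop
endfacet
facet normal -0.577 -0.148 -0.803
outer loop
vertex 3.252 2.314 -0.394
vertex 2.658 1.819 0.124
vertex 2.658 2.734 -0.045
endloop
endfacet
facet normal 0.604 0.794 0.073
outer loop
vertex 3.252 2.314 -0.394
vertex 2.658 2.734 -0.045
vertex 3.442 2.021 1.216
endloop
endfacet
facet normal -0.577 -0.148 -0.803
outer loop
vertex 2.658 2.734 -0.045
vertex 2.658 1.819 0.124
vertex 2.064 2.466 0.431
endloop
endfacet
facet normal 0.001 0.871 0.492
outer loop
vertex 2.658 2.734 -0.045
vertex 2.064 2.466 0.431
vertex 3.442 2.021 1.216
endloop
endfacet
facet normal -0.576 -0.148 -0.804
outer loop
vertex 2.064 2.466 0.431
vertex 2.658 1.819 0.124
vertex 1.917 1.711 0.675
endloop
endfacet
facet normal -0.376 0.350 0.858
outer loop
vertex 2.064 2.466 0.431
vertex 1.917 1.711 0.675
vertex 3.442 2.021 1.216
endloop
endfacet
facet normal -0.576 -0.148 -0.804
outer loop
vertex 1.917 1.711 0.675
vertex 2.658 1.819 0.124
vertex 2.328 1.038 0.504
endloop
endfacet
facet normal -0.241 -0.375 0.895
outer loop
vertex 1.917 1.711 0.675
vertex 2.328 1.038 0.504
vertex 3.442 2.021 1.216
endloop
endfacet
facet normal -0.576 -0.148 -0.804
outer loop
vertex 2.328 1.038 0.504
vertex 2.658 1.819 0.124
vertex 2.987 0.953 0.047
endloop
endfacet
facet normal 0.302 -0.759 0.576
outer loop
vertex 2.328 1.038 0.504
vertex 2.987 0.953 0.047
vertex 3.442 2.021 1.216
endloop
endfacet
facet normal -0.577 -0.148 -0.804
outer loop
vertex 2.987 0.953 0.047
vertex 2.658 1.819 0.124
vertex 3.399 1.521 -0.353
endloop
endfacet
facet normal 0.846 -0.514 0.141
outer loop
vertex 2.987 0.953 0.047
vertex 3.399 1.521 -0.353
vertex 3.442 2.021 1.216
endloop
endfacet
facet normal -0.577 -0.148 -0.803
outer loop
vertex 3.399 1.521 -0.353
vertex 2.658 1.819 0.124
vertex 3.252 2.314 -0.394
endloop
endfacet
facet normal 0.981 0.177 -0.083
outer loop
vertex 3.399 1.521 -0.353
vertex 3.252 2.314 -0.394
vertex 3.442 2.021 1.216
endloop
endfacet

endsolid


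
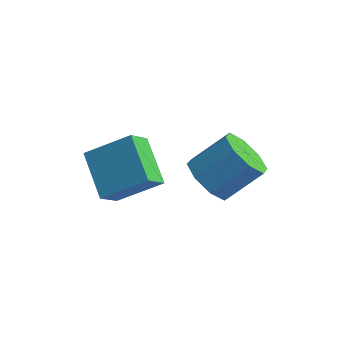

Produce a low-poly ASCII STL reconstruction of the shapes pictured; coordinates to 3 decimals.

solid 
facet normal -0.738 -0.417 -0.530
outer loop
vertex -2.529 -3.869 0.011
vertex -2.457 -3.018 -0.758
vertex -1.267 -4.861 -0.967
endloop
endfacet
facet normal -0.063 -0.740 0.670
outer loop
vertex 0.077 -4.102 -0.002
vertex -2.529 -3.869 0.011
vertex -1.267 -4.861 -0.967
endloop
endfacet
facet normal -0.738 -0.416 -0.531
outer loop
vertex -1.267 -4.861 -0.967
vertex -2.457 -3.018 -0.758
vertex -1.194 -4.009 -1.737
endloop
endfacet
facet normal 0.672 -0.528 -0.520
outer loop
vertex -1.194 -4.009 -1.737
vertex 0.077 -4.102 -0.002
vertex -1.267 -4.861 -0.967
endloop
endfacet
facet normal -0.672 0.527 0.521
outer loop
vertex -2.529 -3.869 0.011
vertex -1.113 -2.259 0.207
vertex -2.457 -3.018 -0.758
endloop
endfacet
facet normal -0.063 -0.741 0.669
outer loop
vertex -1.186 -3.111 0.977
vertex -2.529 -3.869 0.011
vertex 0.077 -4.102 -0.002
endloop
endfacet
facet normal -0.672 0.528 0.520
outer loop
vertex -1.186 -3.111 0.977
vertex -1.113 -2.259 0.207
vertex -2.529 -3.869 0.011
endloop
endfacet
facet normal 0.062 0.740 -0.669
outer loop
vertex -2.457 -3.018 -0.758
vertex -1.113 -2.259 0.207
vertex -1.194 -4.009 -1.737
endloop
endfacet
facet normal 0.672 -0.527 -0.520
outer loop
vertex 0.149 -3.251 -0.771
vertex 0.077 -4.102 -0.002
vertex -1.194 -4.009 -1.737
endloop
endfacet
facet normal 0.063 0.740 -0.669
outer loop
vertex -1.194 -4.009 -1.737
vertex -1.113 -2.259 0.207
vertex 0.149 -3.251 -0.771
endloop
endfacet
facet normal 0.738 0.417 0.530
outer loop
vertex 0.149 -3.251 -0.771
vertex -1.186 -3.111 0.977
vertex 0.077 -4.102 -0.002
endloop
endfacet
facet normal 0.738 0.416 0.531
outer loop
vertex -1.113 -2.259 0.207
vertex -1.186 -3.111 0.977
vertex 0.149 -3.251 -0.771
endloop
endfacet
facet normal -0.534 -0.533 -0.656
outer loop
vertex 1.199 -0.867 -2.82
vertex 0.545 -1.134 -2.071
vertex 0.601 -0.359 -2.746
endloop
endfacet
facet normal 0.373 0.548 -0.749
outer loop
vertex 1.199 -0.867 -2.82
vertex 0.601 -0.359 -2.746
vertex 2.128 0.061 -1.679
endloop
endfacet
facet normal 0.373 0.548 -0.749
outer loop
vertex 2.128 0.061 -1.679
vertex 0.601 -0.359 -2.746
vertex 1.53 0.569 -1.605
endloop
endfacet
facet normal 0.534 0.534 0.655
outer loop
vertex 2.128 0.061 -1.679
vertex 1.53 0.569 -1.605
vertex 1.475 -0.206 -0.929
endloop
endfacet
facet normal -0.534 -0.533 -0.656
outer loop
vertex 0.601 -0.359 -2.746
vertex 0.545 -1.134 -2.071
vertex -0.03 -0.305 -2.277
endloop
endfacet
facet normal -0.273 0.843 -0.464
outer loop
vertex 0.601 -0.359 -2.746
vertex -0.03 -0.305 -2.277
vertex 1.53 0.569 -1.605
endloop
endfacet
facet normal -0.273 0.843 -0.463
outer loop
vertex 1.53 0.569 -1.605
vertex -0.03 -0.305 -2.277
vertex 0.899 0.623 -1.135
endloop
endfacet
facet normal 0.534 0.534 0.656
outer loop
vertex 1.53 0.569 -1.605
vertex 0.899 0.623 -1.135
vertex 1.475 -0.206 -0.929
endloop
endfacet
facet normal -0.534 -0.533 -0.656
outer loop
vertex -0.03 -0.305 -2.277
vertex 0.545 -1.134 -2.071
vertex -0.324 -0.737 -1.686
endloop
endfacet
facet normal -0.759 0.644 0.094
outer loop
vertex -0.03 -0.305 -2.277
vertex -0.324 -0.737 -1.686
vertex 0.899 0.623 -1.135
endloop
endfacet
facet normal -0.759 0.644 0.094
outer loop
vertex 0.899 0.623 -1.135
vertex -0.324 -0.737 -1.686
vertex 0.605 0.191 -0.545
endloop
endfacet
facet normal 0.533 0.534 0.656
outer loop
vertex 0.899 0.623 -1.135
vertex 0.605 0.191 -0.545
vertex 1.475 -0.206 -0.929
endloop
endfacet
facet normal -0.534 -0.534 -0.655
outer loop
vertex -0.324 -0.737 -1.686
vertex 0.545 -1.134 -2.071
vertex -0.108 -1.401 -1.321
endloop
endfacet
facet normal -0.800 0.068 0.596
outer loop
vertex -0.324 -0.737 -1.686
vertex -0.108 -1.401 -1.321
vertex 0.605 0.191 -0.545
endloop
endfacet
facet normal -0.800 0.068 0.596
outer loop
vertex 0.605 0.191 -0.545
vertex -0.108 -1.401 -1.321
vertex 0.821 -0.473 -0.18
endloop
endfacet
facet normal 0.533 0.534 0.656
outer loop
vertex 0.605 0.191 -0.545
vertex 0.821 -0.473 -0.18
vertex 1.475 -0.206 -0.929
endloop
endfacet
facet normal -0.534 -0.534 -0.655
outer loop
vertex -0.108 -1.401 -1.321
vertex 0.545 -1.134 -2.071
vertex 0.49 -1.909 -1.395
endloop
endfacet
facet normal -0.373 -0.548 0.749
outer loop
vertex -0.108 -1.401 -1.321
vertex 0.49 -1.909 -1.395
vertex 0.821 -0.473 -0.18
endloop
endfacet
facet normal -0.373 -0.548 0.749
outer loop
vertex 0.821 -0.473 -0.18
vertex 0.49 -1.909 -1.395
vertex 1.419 -0.981 -0.254
endloop
endfacet
facet normal 0.534 0.533 0.656
outer loop
vertex 0.821 -0.473 -0.18
vertex 1.419 -0.981 -0.254
vertex 1.475 -0.206 -0.929
endloop
endfacet
facet normal -0.534 -0.534 -0.656
outer loop
vertex 0.49 -1.909 -1.395
vertex 0.545 -1.134 -2.071
vertex 1.121 -1.963 -1.865
endloop
endfacet
facet normal 0.273 -0.843 0.463
outer loop
vertex 0.49 -1.909 -1.395
vertex 1.121 -1.963 -1.865
vertex 1.419 -0.981 -0.254
endloop
endfacet
facet normal 0.272 -0.843 0.464
outer loop
vertex 1.419 -0.981 -0.254
vertex 1.121 -1.963 -1.865
vertex 2.05 -1.035 -0.723
endloop
endfacet
facet normal 0.534 0.533 0.656
outer loop
vertex 1.419 -0.981 -0.254
vertex 2.05 -1.035 -0.723
vertex 1.475 -0.206 -0.929
endloop
endfacet
facet normal -0.533 -0.534 -0.656
outer loop
vertex 1.121 -1.963 -1.865
vertex 0.545 -1.134 -2.071
vertex 1.415 -1.531 -2.455
endloop
endfacet
facet normal 0.759 -0.644 -0.094
outer loop
vertex 1.121 -1.963 -1.865
vertex 1.415 -1.531 -2.455
vertex 2.05 -1.035 -0.723
endloop
endfacet
facet normal 0.759 -0.645 -0.094
outer loop
vertex 2.05 -1.035 -0.723
vertex 1.415 -1.531 -2.455
vertex 2.344 -0.603 -1.314
endloop
endfacet
facet normal 0.534 0.533 0.656
outer loop
vertex 2.05 -1.035 -0.723
vertex 2.344 -0.603 -1.314
vertex 1.475 -0.206 -0.929
endloop
endfacet
facet normal -0.533 -0.534 -0.656
outer loop
vertex 1.415 -1.531 -2.455
vertex 0.545 -1.134 -2.071
vertex 1.199 -0.867 -2.82
endloop
endfacet
facet normal 0.800 -0.068 -0.596
outer loop
vertex 1.415 -1.531 -2.455
vertex 1.199 -0.867 -2.82
vertex 2.344 -0.603 -1.314
endloop
endfacet
facet normal 0.800 -0.068 -0.596
outer loop
vertex 2.344 -0.603 -1.314
vertex 1.199 -0.867 -2.82
vertex 2.128 0.061 -1.679
endloop
endfacet
facet normal 0.534 0.534 0.655
outer loop
vertex 2.344 -0.603 -1.314
vertex 2.128 0.061 -1.679
vertex 1.475 -0.206 -0.929
endloop
endfacet

endsolid


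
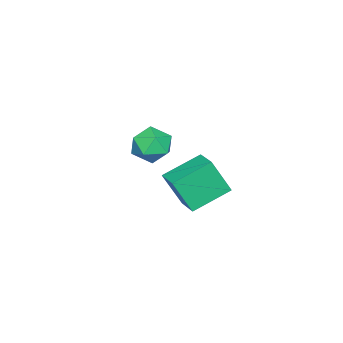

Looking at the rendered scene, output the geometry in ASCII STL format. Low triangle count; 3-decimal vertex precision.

solid 
facet normal -0.645 -0.733 -0.218
outer loop
vertex -0.878 -1.548 -0.618
vertex -2.383 -0.461 0.179
vertex -1.209 -0.744 -2.34
endloop
endfacet
facet normal 0.745 -0.538 -0.394
outer loop
vertex -0.377 0.201 -2.059
vertex -0.878 -1.548 -0.618
vertex -1.209 -0.744 -2.34
endloop
endfacet
facet normal -0.645 -0.733 -0.218
outer loop
vertex -1.209 -0.744 -2.34
vertex -2.383 -0.461 0.179
vertex -2.714 0.343 -1.544
endloop
endfacet
facet normal -0.171 0.416 -0.893
outer loop
vertex -2.714 0.343 -1.544
vertex -0.377 0.201 -2.059
vertex -1.209 -0.744 -2.34
endloop
endfacet
facet normal 0.172 -0.417 0.893
outer loop
vertex -0.878 -1.548 -0.618
vertex -1.551 0.484 0.46
vertex -2.383 -0.461 0.179
endloop
endfacet
facet normal 0.745 -0.538 -0.394
outer loop
vertex -0.046 -0.603 -0.336
vertex -0.878 -1.548 -0.618
vertex -0.377 0.201 -2.059
endloop
endfacet
facet normal 0.171 -0.417 0.893
outer loop
vertex -0.046 -0.603 -0.336
vertex -1.551 0.484 0.46
vertex -0.878 -1.548 -0.618
endloop
endfacet
facet normal -0.745 0.538 0.394
outer loop
vertex -2.383 -0.461 0.179
vertex -1.551 0.484 0.46
vertex -2.714 0.343 -1.544
endloop
endfacet
facet normal -0.171 0.417 -0.893
outer loop
vertex -1.882 1.288 -1.262
vertex -0.377 0.201 -2.059
vertex -2.714 0.343 -1.544
endloop
endfacet
facet normal -0.745 0.538 0.394
outer loop
vertex -2.714 0.343 -1.544
vertex -1.551 0.484 0.46
vertex -1.882 1.288 -1.262
endloop
endfacet
facet normal 0.645 0.733 0.218
outer loop
vertex -1.882 1.288 -1.262
vertex -0.046 -0.603 -0.336
vertex -0.377 0.201 -2.059
endloop
endfacet
facet normal 0.645 0.733 0.218
outer loop
vertex -1.551 0.484 0.46
vertex -0.046 -0.603 -0.336
vertex -1.882 1.288 -1.262
endloop
endfacet
facet normal -0.224 0.365 0.904
outer loop
vertex 2.283 0.619 4.225
vertex 2.433 -0.254 4.615
vertex 3.164 0.375 4.542
endloop
endfacet
facet normal 0.064 0.869 0.490
outer loop
vertex 2.283 0.619 4.225
vertex 3.164 0.375 4.542
vertex 3.065 0.853 3.707
endloop
endfacet
facet normal -0.342 0.935 -0.094
outer loop
vertex 2.283 0.619 4.225
vertex 3.065 0.853 3.707
vertex 2.273 0.519 3.263
endloop
endfacet
facet normal -0.881 0.471 -0.040
outer loop
vertex 2.283 0.619 4.225
vertex 2.273 0.519 3.263
vertex 1.882 -0.165 3.825
endloop
endfacet
facet normal -0.808 0.119 0.577
outer loop
vertex 2.283 0.619 4.225
vertex 1.882 -0.165 3.825
vertex 2.433 -0.254 4.615
endloop
endfacet
facet normal 0.710 0.644 0.284
outer loop
vertex 3.065 0.853 3.707
vertex 3.164 0.375 4.542
vertex 3.698 0.125 3.775
endloop
endfacet
facet normal 0.244 -0.172 0.954
outer loop
vertex 3.164 0.375 4.542
vertex 2.433 -0.254 4.615
vertex 3.307 -0.559 4.337
endloop
endfacet
facet normal -0.702 -0.571 0.425
outer loop
vertex 2.433 -0.254 4.615
vertex 1.882 -0.165 3.825
vertex 2.515 -0.893 3.893
endloop
endfacet
facet normal -0.821 -0.000 -0.571
outer loop
vertex 1.882 -0.165 3.825
vertex 2.273 0.519 3.263
vertex 2.416 -0.415 3.058
endloop
endfacet
facet normal 0.053 0.751 -0.658
outer loop
vertex 2.273 0.519 3.263
vertex 3.065 0.853 3.707
vertex 3.147 0.214 2.985
endloop
endfacet
facet normal 0.881 -0.471 0.040
outer loop
vertex 3.297 -0.659 3.375
vertex 3.698 0.125 3.775
vertex 3.307 -0.559 4.337
endloop
endfacet
facet normal 0.342 -0.935 0.094
outer loop
vertex 3.297 -0.659 3.375
vertex 3.307 -0.559 4.337
vertex 2.515 -0.893 3.893
endloop
endfacet
facet normal -0.064 -0.869 -0.490
outer loop
vertex 3.297 -0.659 3.375
vertex 2.515 -0.893 3.893
vertex 2.416 -0.415 3.058
endloop
endfacet
facet normal 0.224 -0.365 -0.904
outer loop
vertex 3.297 -0.659 3.375
vertex 2.416 -0.415 3.058
vertex 3.147 0.214 2.985
endloop
endfacet
facet normal 0.808 -0.119 -0.577
outer loop
vertex 3.297 -0.659 3.375
vertex 3.147 0.214 2.985
vertex 3.698 0.125 3.775
endloop
endfacet
facet normal 0.821 0.000 0.571
outer loop
vertex 3.307 -0.559 4.337
vertex 3.698 0.125 3.775
vertex 3.164 0.375 4.542
endloop
endfacet
facet normal -0.053 -0.751 0.658
outer loop
vertex 2.515 -0.893 3.893
vertex 3.307 -0.559 4.337
vertex 2.433 -0.254 4.615
endloop
endfacet
facet normal -0.710 -0.644 -0.284
outer loop
vertex 2.416 -0.415 3.058
vertex 2.515 -0.893 3.893
vertex 1.882 -0.165 3.825
endloop
endfacet
facet normal -0.244 0.172 -0.954
outer loop
vertex 3.147 0.214 2.985
vertex 2.416 -0.415 3.058
vertex 2.273 0.519 3.263
endloop
endfacet
facet normal 0.702 0.571 -0.425
outer loop
vertex 3.698 0.125 3.775
vertex 3.147 0.214 2.985
vertex 3.065 0.853 3.707
endloop
endfacet

endsolid


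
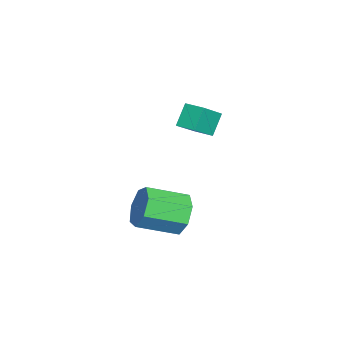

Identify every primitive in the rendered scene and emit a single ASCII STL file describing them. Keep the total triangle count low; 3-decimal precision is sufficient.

solid 
facet normal -0.235 0.905 -0.354
outer loop
vertex 1.934 2.51 1.382
vertex 1.456 2.056 0.539
vertex 1.032 2.316 1.486
endloop
endfacet
facet normal 0.027 0.371 0.928
outer loop
vertex 1.934 2.51 1.382
vertex 1.032 2.316 1.486
vertex 2.401 0.719 2.084
endloop
endfacet
facet normal 0.027 0.371 0.928
outer loop
vertex 2.401 0.719 2.084
vertex 1.032 2.316 1.486
vertex 1.499 0.524 2.188
endloop
endfacet
facet normal 0.236 -0.905 0.354
outer loop
vertex 2.401 0.719 2.084
vertex 1.499 0.524 2.188
vertex 1.924 0.264 1.241
endloop
endfacet
facet normal -0.236 0.905 -0.354
outer loop
vertex 1.032 2.316 1.486
vertex 1.456 2.056 0.539
vertex 0.45 1.926 0.877
endloop
endfacet
facet normal -0.743 0.068 0.666
outer loop
vertex 1.032 2.316 1.486
vertex 0.45 1.926 0.877
vertex 1.499 0.524 2.188
endloop
endfacet
facet normal -0.743 0.068 0.666
outer loop
vertex 1.499 0.524 2.188
vertex 0.45 1.926 0.877
vertex 0.917 0.134 1.579
endloop
endfacet
facet normal 0.236 -0.905 0.354
outer loop
vertex 1.499 0.524 2.188
vertex 0.917 0.134 1.579
vertex 1.924 0.264 1.241
endloop
endfacet
facet normal -0.236 0.905 -0.355
outer loop
vertex 0.45 1.926 0.877
vertex 1.456 2.056 0.539
vertex 0.625 1.633 0.014
endloop
endfacet
facet normal -0.953 -0.286 -0.096
outer loop
vertex 0.45 1.926 0.877
vertex 0.625 1.633 0.014
vertex 0.917 0.134 1.579
endloop
endfacet
facet normal -0.953 -0.287 -0.097
outer loop
vertex 0.917 0.134 1.579
vertex 0.625 1.633 0.014
vertex 1.093 -0.158 0.715
endloop
endfacet
facet normal 0.236 -0.905 0.354
outer loop
vertex 0.917 0.134 1.579
vertex 1.093 -0.158 0.715
vertex 1.924 0.264 1.241
endloop
endfacet
facet normal -0.236 0.905 -0.355
outer loop
vertex 0.625 1.633 0.014
vertex 1.456 2.056 0.539
vertex 1.427 1.659 -0.454
endloop
endfacet
facet normal -0.446 -0.425 -0.788
outer loop
vertex 0.625 1.633 0.014
vertex 1.427 1.659 -0.454
vertex 1.093 -0.158 0.715
endloop
endfacet
facet normal -0.446 -0.425 -0.788
outer loop
vertex 1.093 -0.158 0.715
vertex 1.427 1.659 -0.454
vertex 1.894 -0.132 0.247
endloop
endfacet
facet normal 0.236 -0.905 0.354
outer loop
vertex 1.093 -0.158 0.715
vertex 1.894 -0.132 0.247
vertex 1.924 0.264 1.241
endloop
endfacet
facet normal -0.236 0.905 -0.355
outer loop
vertex 1.427 1.659 -0.454
vertex 1.456 2.056 0.539
vertex 2.251 1.984 -0.174
endloop
endfacet
facet normal 0.397 -0.243 -0.885
outer loop
vertex 1.427 1.659 -0.454
vertex 2.251 1.984 -0.174
vertex 1.894 -0.132 0.247
endloop
endfacet
facet normal 0.397 -0.243 -0.885
outer loop
vertex 1.894 -0.132 0.247
vertex 2.251 1.984 -0.174
vertex 2.718 0.192 0.528
endloop
endfacet
facet normal 0.235 -0.905 0.354
outer loop
vertex 1.894 -0.132 0.247
vertex 2.718 0.192 0.528
vertex 1.924 0.264 1.241
endloop
endfacet
facet normal -0.236 0.905 -0.355
outer loop
vertex 2.251 1.984 -0.174
vertex 1.456 2.056 0.539
vertex 2.476 2.363 0.643
endloop
endfacet
facet normal 0.941 0.122 -0.316
outer loop
vertex 2.251 1.984 -0.174
vertex 2.476 2.363 0.643
vertex 2.718 0.192 0.528
endloop
endfacet
facet normal 0.941 0.122 -0.317
outer loop
vertex 2.718 0.192 0.528
vertex 2.476 2.363 0.643
vertex 2.944 0.571 1.345
endloop
endfacet
facet normal 0.236 -0.905 0.354
outer loop
vertex 2.718 0.192 0.528
vertex 2.944 0.571 1.345
vertex 1.924 0.264 1.241
endloop
endfacet
facet normal -0.236 0.905 -0.353
outer loop
vertex 2.476 2.363 0.643
vertex 1.456 2.056 0.539
vertex 1.934 2.51 1.382
endloop
endfacet
facet normal 0.776 0.395 0.491
outer loop
vertex 2.476 2.363 0.643
vertex 1.934 2.51 1.382
vertex 2.944 0.571 1.345
endloop
endfacet
facet normal 0.776 0.395 0.491
outer loop
vertex 2.944 0.571 1.345
vertex 1.934 2.51 1.382
vertex 2.401 0.719 2.084
endloop
endfacet
facet normal 0.236 -0.905 0.355
outer loop
vertex 2.944 0.571 1.345
vertex 2.401 0.719 2.084
vertex 1.924 0.264 1.241
endloop
endfacet
facet normal -0.667 0.438 -0.603
outer loop
vertex -4.247 2.498 3.627
vertex -3.74 3.347 3.683
vertex -3.553 2.152 2.608
endloop
endfacet
facet normal -0.512 -0.857 -0.058
outer loop
vertex -2.46 1.433 3.597
vertex -4.247 2.498 3.627
vertex -3.553 2.152 2.608
endloop
endfacet
facet normal -0.666 0.438 -0.603
outer loop
vertex -3.553 2.152 2.608
vertex -3.74 3.347 3.683
vertex -3.046 3.001 2.665
endloop
endfacet
facet normal 0.542 -0.270 -0.796
outer loop
vertex -3.046 3.001 2.665
vertex -2.46 1.433 3.597
vertex -3.553 2.152 2.608
endloop
endfacet
facet normal -0.542 0.271 0.796
outer loop
vertex -4.247 2.498 3.627
vertex -2.647 2.628 4.672
vertex -3.74 3.347 3.683
endloop
endfacet
facet normal -0.512 -0.857 -0.058
outer loop
vertex -3.154 1.779 4.615
vertex -4.247 2.498 3.627
vertex -2.46 1.433 3.597
endloop
endfacet
facet normal -0.542 0.270 0.796
outer loop
vertex -3.154 1.779 4.615
vertex -2.647 2.628 4.672
vertex -4.247 2.498 3.627
endloop
endfacet
facet normal 0.512 0.857 0.058
outer loop
vertex -3.74 3.347 3.683
vertex -2.647 2.628 4.672
vertex -3.046 3.001 2.665
endloop
endfacet
facet normal 0.541 -0.271 -0.796
outer loop
vertex -1.953 2.282 3.653
vertex -2.46 1.433 3.597
vertex -3.046 3.001 2.665
endloop
endfacet
facet normal 0.512 0.857 0.058
outer loop
vertex -3.046 3.001 2.665
vertex -2.647 2.628 4.672
vertex -1.953 2.282 3.653
endloop
endfacet
facet normal 0.667 -0.438 0.603
outer loop
vertex -1.953 2.282 3.653
vertex -3.154 1.779 4.615
vertex -2.46 1.433 3.597
endloop
endfacet
facet normal 0.667 -0.439 0.603
outer loop
vertex -2.647 2.628 4.672
vertex -3.154 1.779 4.615
vertex -1.953 2.282 3.653
endloop
endfacet

endsolid


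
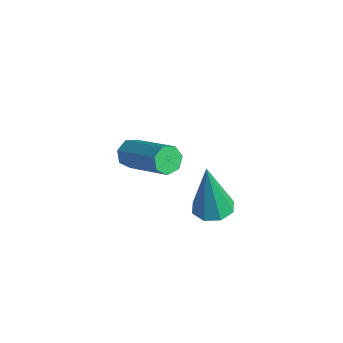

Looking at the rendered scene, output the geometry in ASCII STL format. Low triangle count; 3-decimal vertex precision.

solid 
facet normal -0.872 -0.164 -0.462
outer loop
vertex -4.132 -1.078 1.819
vertex -4.299 -1.335 2.226
vertex -4.34 -0.837 2.126
endloop
endfacet
facet normal 0.137 0.822 -0.552
outer loop
vertex -4.132 -1.078 1.819
vertex -4.34 -0.837 2.126
vertex -2.494 -0.768 2.687
endloop
endfacet
facet normal 0.137 0.822 -0.552
outer loop
vertex -2.494 -0.768 2.687
vertex -4.34 -0.837 2.126
vertex -2.702 -0.527 2.994
endloop
endfacet
facet normal 0.872 0.164 0.462
outer loop
vertex -2.494 -0.768 2.687
vertex -2.702 -0.527 2.994
vertex -2.661 -1.025 3.094
endloop
endfacet
facet normal -0.871 -0.165 -0.463
outer loop
vertex -4.34 -0.837 2.126
vertex -4.299 -1.335 2.226
vertex -4.518 -0.971 2.508
endloop
endfacet
facet normal -0.282 0.939 0.198
outer loop
vertex -4.34 -0.837 2.126
vertex -4.518 -0.971 2.508
vertex -2.702 -0.527 2.994
endloop
endfacet
facet normal -0.282 0.939 0.198
outer loop
vertex -2.702 -0.527 2.994
vertex -4.518 -0.971 2.508
vertex -2.879 -0.661 3.377
endloop
endfacet
facet normal 0.872 0.164 0.461
outer loop
vertex -2.702 -0.527 2.994
vertex -2.879 -0.661 3.377
vertex -2.661 -1.025 3.094
endloop
endfacet
facet normal -0.871 -0.165 -0.463
outer loop
vertex -4.518 -0.971 2.508
vertex -4.299 -1.335 2.226
vertex -4.531 -1.379 2.678
endloop
endfacet
facet normal -0.490 0.349 0.799
outer loop
vertex -4.518 -0.971 2.508
vertex -4.531 -1.379 2.678
vertex -2.879 -0.661 3.377
endloop
endfacet
facet normal -0.489 0.347 0.800
outer loop
vertex -2.879 -0.661 3.377
vertex -4.531 -1.379 2.678
vertex -2.892 -1.069 3.546
endloop
endfacet
facet normal 0.872 0.163 0.462
outer loop
vertex -2.879 -0.661 3.377
vertex -2.892 -1.069 3.546
vertex -2.661 -1.025 3.094
endloop
endfacet
facet normal -0.871 -0.165 -0.463
outer loop
vertex -4.531 -1.379 2.678
vertex -4.299 -1.335 2.226
vertex -4.369 -1.754 2.507
endloop
endfacet
facet normal -0.327 -0.505 0.798
outer loop
vertex -4.531 -1.379 2.678
vertex -4.369 -1.754 2.507
vertex -2.892 -1.069 3.546
endloop
endfacet
facet normal -0.329 -0.503 0.799
outer loop
vertex -2.892 -1.069 3.546
vertex -4.369 -1.754 2.507
vertex -2.731 -1.444 3.376
endloop
endfacet
facet normal 0.872 0.165 0.462
outer loop
vertex -2.892 -1.069 3.546
vertex -2.731 -1.444 3.376
vertex -2.661 -1.025 3.094
endloop
endfacet
facet normal -0.871 -0.164 -0.462
outer loop
vertex -4.369 -1.754 2.507
vertex -4.299 -1.335 2.226
vertex -4.155 -1.814 2.125
endloop
endfacet
facet normal 0.080 -0.977 0.198
outer loop
vertex -4.369 -1.754 2.507
vertex -4.155 -1.814 2.125
vertex -2.731 -1.444 3.376
endloop
endfacet
facet normal 0.080 -0.977 0.198
outer loop
vertex -2.731 -1.444 3.376
vertex -4.155 -1.814 2.125
vertex -2.517 -1.504 2.993
endloop
endfacet
facet normal 0.872 0.165 0.461
outer loop
vertex -2.731 -1.444 3.376
vertex -2.517 -1.504 2.993
vertex -2.661 -1.025 3.094
endloop
endfacet
facet normal -0.872 -0.165 -0.461
outer loop
vertex -4.155 -1.814 2.125
vertex -4.299 -1.335 2.226
vertex -4.05 -1.512 1.818
endloop
endfacet
facet normal 0.429 -0.713 -0.555
outer loop
vertex -4.155 -1.814 2.125
vertex -4.05 -1.512 1.818
vertex -2.517 -1.504 2.993
endloop
endfacet
facet normal 0.428 -0.714 -0.554
outer loop
vertex -2.517 -1.504 2.993
vertex -4.05 -1.512 1.818
vertex -2.411 -1.202 2.686
endloop
endfacet
facet normal 0.871 0.164 0.463
outer loop
vertex -2.517 -1.504 2.993
vertex -2.411 -1.202 2.686
vertex -2.661 -1.025 3.094
endloop
endfacet
facet normal -0.872 -0.164 -0.461
outer loop
vertex -4.05 -1.512 1.818
vertex -4.299 -1.335 2.226
vertex -4.132 -1.078 1.819
endloop
endfacet
facet normal 0.453 0.088 -0.887
outer loop
vertex -4.05 -1.512 1.818
vertex -4.132 -1.078 1.819
vertex -2.411 -1.202 2.686
endloop
endfacet
facet normal 0.453 0.089 -0.887
outer loop
vertex -2.411 -1.202 2.686
vertex -4.132 -1.078 1.819
vertex -2.494 -0.768 2.687
endloop
endfacet
facet normal 0.871 0.166 0.462
outer loop
vertex -2.411 -1.202 2.686
vertex -2.494 -0.768 2.687
vertex -2.661 -1.025 3.094
endloop
endfacet
facet normal 0.020 0.112 -0.994
outer loop
vertex -0.03 -1.46 2.725
vertex -0.372 -0.946 2.776
vertex 0.235 -1.07 2.774
endloop
endfacet
facet normal 0.787 -0.566 0.248
outer loop
vertex -0.03 -1.46 2.725
vertex 0.235 -1.07 2.774
vertex -0.408 -1.154 4.624
endloop
endfacet
facet normal 0.019 0.111 -0.994
outer loop
vertex 0.235 -1.07 2.774
vertex -0.372 -0.946 2.776
vertex 0.145 -0.607 2.824
endloop
endfacet
facet normal 0.932 0.146 0.331
outer loop
vertex 0.235 -1.07 2.774
vertex 0.145 -0.607 2.824
vertex -0.408 -1.154 4.624
endloop
endfacet
facet normal 0.019 0.111 -0.994
outer loop
vertex 0.145 -0.607 2.824
vertex -0.372 -0.946 2.776
vertex -0.249 -0.342 2.846
endloop
endfacet
facet normal 0.529 0.753 0.391
outer loop
vertex 0.145 -0.607 2.824
vertex -0.249 -0.342 2.846
vertex -0.408 -1.154 4.624
endloop
endfacet
facet normal 0.019 0.111 -0.994
outer loop
vertex -0.249 -0.342 2.846
vertex -0.372 -0.946 2.776
vertex -0.714 -0.431 2.827
endloop
endfacet
facet normal -0.188 0.900 0.394
outer loop
vertex -0.249 -0.342 2.846
vertex -0.714 -0.431 2.827
vertex -0.408 -1.154 4.624
endloop
endfacet
facet normal 0.019 0.111 -0.994
outer loop
vertex -0.714 -0.431 2.827
vertex -0.372 -0.946 2.776
vertex -0.98 -0.822 2.778
endloop
endfacet
facet normal -0.798 0.500 0.337
outer loop
vertex -0.714 -0.431 2.827
vertex -0.98 -0.822 2.778
vertex -0.408 -1.154 4.624
endloop
endfacet
facet normal 0.019 0.111 -0.994
outer loop
vertex -0.98 -0.822 2.778
vertex -0.372 -0.946 2.776
vertex -0.889 -1.285 2.728
endloop
endfacet
facet normal -0.943 -0.213 0.254
outer loop
vertex -0.98 -0.822 2.778
vertex -0.889 -1.285 2.728
vertex -0.408 -1.154 4.624
endloop
endfacet
facet normal 0.019 0.111 -0.994
outer loop
vertex -0.889 -1.285 2.728
vertex -0.372 -0.946 2.776
vertex -0.496 -1.549 2.706
endloop
endfacet
facet normal -0.540 -0.819 0.194
outer loop
vertex -0.889 -1.285 2.728
vertex -0.496 -1.549 2.706
vertex -0.408 -1.154 4.624
endloop
endfacet
facet normal 0.019 0.111 -0.994
outer loop
vertex -0.496 -1.549 2.706
vertex -0.372 -0.946 2.776
vertex -0.03 -1.46 2.725
endloop
endfacet
facet normal 0.177 -0.966 0.191
outer loop
vertex -0.496 -1.549 2.706
vertex -0.03 -1.46 2.725
vertex -0.408 -1.154 4.624
endloop
endfacet

endsolid


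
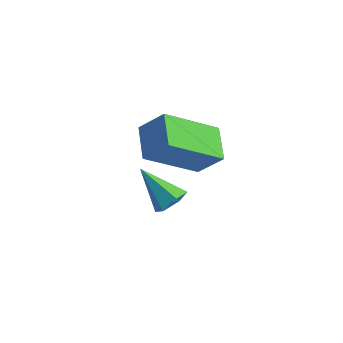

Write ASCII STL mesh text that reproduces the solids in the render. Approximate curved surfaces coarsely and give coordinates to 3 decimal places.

solid 
facet normal 0.714 -0.008 -0.700
outer loop
vertex 1.079 -0.598 -0.101
vertex 0.756 -0.986 -0.426
vertex 0.684 -0.396 -0.506
endloop
endfacet
facet normal -0.001 0.894 0.447
outer loop
vertex 1.079 -0.598 -0.101
vertex 0.684 -0.396 -0.506
vertex -0.336 -0.974 0.646
endloop
endfacet
facet normal 0.714 -0.008 -0.700
outer loop
vertex 0.684 -0.396 -0.506
vertex 0.756 -0.986 -0.426
vertex 0.362 -0.785 -0.83
endloop
endfacet
facet normal -0.655 0.723 -0.217
outer loop
vertex 0.684 -0.396 -0.506
vertex 0.362 -0.785 -0.83
vertex -0.336 -0.974 0.646
endloop
endfacet
facet normal 0.714 -0.008 -0.700
outer loop
vertex 0.362 -0.785 -0.83
vertex 0.756 -0.986 -0.426
vertex 0.434 -1.375 -0.75
endloop
endfacet
facet normal -0.883 -0.167 -0.439
outer loop
vertex 0.362 -0.785 -0.83
vertex 0.434 -1.375 -0.75
vertex -0.336 -0.974 0.646
endloop
endfacet
facet normal 0.715 -0.009 -0.700
outer loop
vertex 0.434 -1.375 -0.75
vertex 0.756 -0.986 -0.426
vertex 0.828 -1.577 -0.345
endloop
endfacet
facet normal -0.458 -0.889 0.003
outer loop
vertex 0.434 -1.375 -0.75
vertex 0.828 -1.577 -0.345
vertex -0.336 -0.974 0.646
endloop
endfacet
facet normal 0.714 -0.009 -0.701
outer loop
vertex 0.828 -1.577 -0.345
vertex 0.756 -0.986 -0.426
vertex 1.151 -1.188 -0.021
endloop
endfacet
facet normal 0.196 -0.719 0.667
outer loop
vertex 0.828 -1.577 -0.345
vertex 1.151 -1.188 -0.021
vertex -0.336 -0.974 0.646
endloop
endfacet
facet normal 0.714 -0.008 -0.700
outer loop
vertex 1.151 -1.188 -0.021
vertex 0.756 -0.986 -0.426
vertex 1.079 -0.598 -0.101
endloop
endfacet
facet normal 0.424 0.172 0.889
outer loop
vertex 1.151 -1.188 -0.021
vertex 1.079 -0.598 -0.101
vertex -0.336 -0.974 0.646
endloop
endfacet
facet normal -0.664 -0.165 -0.729
outer loop
vertex 0.012 -1.574 3.231
vertex 1.029 -0.187 1.991
vertex 0.701 -2.46 2.805
endloop
endfacet
facet normal -0.480 -0.654 0.585
outer loop
vertex 1.451 -2.273 3.629
vertex 0.012 -1.574 3.231
vertex 0.701 -2.46 2.805
endloop
endfacet
facet normal -0.664 -0.165 -0.729
outer loop
vertex 0.701 -2.46 2.805
vertex 1.029 -0.187 1.991
vertex 1.717 -1.073 1.565
endloop
endfacet
facet normal 0.574 -0.738 -0.355
outer loop
vertex 1.717 -1.073 1.565
vertex 1.451 -2.273 3.629
vertex 0.701 -2.46 2.805
endloop
endfacet
facet normal -0.574 0.738 0.355
outer loop
vertex 0.012 -1.574 3.231
vertex 1.779 -0.0 2.815
vertex 1.029 -0.187 1.991
endloop
endfacet
facet normal -0.479 -0.654 0.585
outer loop
vertex 0.763 -1.387 4.055
vertex 0.012 -1.574 3.231
vertex 1.451 -2.273 3.629
endloop
endfacet
facet normal -0.574 0.738 0.355
outer loop
vertex 0.763 -1.387 4.055
vertex 1.779 -0.0 2.815
vertex 0.012 -1.574 3.231
endloop
endfacet
facet normal 0.480 0.654 -0.585
outer loop
vertex 1.029 -0.187 1.991
vertex 1.779 -0.0 2.815
vertex 1.717 -1.073 1.565
endloop
endfacet
facet normal 0.574 -0.738 -0.355
outer loop
vertex 2.468 -0.886 2.389
vertex 1.451 -2.273 3.629
vertex 1.717 -1.073 1.565
endloop
endfacet
facet normal 0.479 0.654 -0.585
outer loop
vertex 1.717 -1.073 1.565
vertex 1.779 -0.0 2.815
vertex 2.468 -0.886 2.389
endloop
endfacet
facet normal 0.664 0.165 0.729
outer loop
vertex 2.468 -0.886 2.389
vertex 0.763 -1.387 4.055
vertex 1.451 -2.273 3.629
endloop
endfacet
facet normal 0.664 0.166 0.729
outer loop
vertex 1.779 -0.0 2.815
vertex 0.763 -1.387 4.055
vertex 2.468 -0.886 2.389
endloop
endfacet

endsolid


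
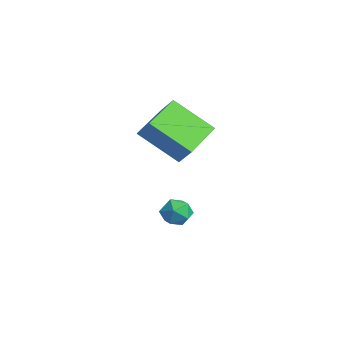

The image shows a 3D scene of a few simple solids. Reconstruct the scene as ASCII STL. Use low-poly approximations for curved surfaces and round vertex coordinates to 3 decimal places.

solid 
facet normal -0.763 0.057 0.644
outer loop
vertex -1.101 3.217 -0.57
vertex -1.321 2.653 -0.781
vertex -0.907 2.673 -0.292
endloop
endfacet
facet normal -0.187 0.393 0.900
outer loop
vertex -1.101 3.217 -0.57
vertex -0.907 2.673 -0.292
vertex -0.485 3.142 -0.409
endloop
endfacet
facet normal -0.003 0.901 0.433
outer loop
vertex -1.101 3.217 -0.57
vertex -0.485 3.142 -0.409
vertex -0.639 3.411 -0.97
endloop
endfacet
facet normal -0.464 0.879 -0.110
outer loop
vertex -1.101 3.217 -0.57
vertex -0.639 3.411 -0.97
vertex -1.156 3.109 -1.2
endloop
endfacet
facet normal -0.934 0.357 0.020
outer loop
vertex -1.101 3.217 -0.57
vertex -1.156 3.109 -1.2
vertex -1.321 2.653 -0.781
endloop
endfacet
facet normal 0.346 -0.079 0.935
outer loop
vertex -0.485 3.142 -0.409
vertex -0.907 2.673 -0.292
vertex -0.324 2.531 -0.52
endloop
endfacet
facet normal -0.584 -0.623 0.520
outer loop
vertex -0.907 2.673 -0.292
vertex -1.321 2.653 -0.781
vertex -0.841 2.229 -0.75
endloop
endfacet
facet normal -0.861 -0.138 -0.489
outer loop
vertex -1.321 2.653 -0.781
vertex -1.156 3.109 -1.2
vertex -0.995 2.498 -1.311
endloop
endfacet
facet normal -0.102 0.707 -0.700
outer loop
vertex -1.156 3.109 -1.2
vertex -0.639 3.411 -0.97
vertex -0.573 2.967 -1.428
endloop
endfacet
facet normal 0.645 0.743 0.179
outer loop
vertex -0.639 3.411 -0.97
vertex -0.485 3.142 -0.409
vertex -0.159 2.987 -0.939
endloop
endfacet
facet normal 0.464 -0.879 0.110
outer loop
vertex -0.379 2.423 -1.15
vertex -0.324 2.531 -0.52
vertex -0.841 2.229 -0.75
endloop
endfacet
facet normal 0.003 -0.901 -0.433
outer loop
vertex -0.379 2.423 -1.15
vertex -0.841 2.229 -0.75
vertex -0.995 2.498 -1.311
endloop
endfacet
facet normal 0.187 -0.393 -0.900
outer loop
vertex -0.379 2.423 -1.15
vertex -0.995 2.498 -1.311
vertex -0.573 2.967 -1.428
endloop
endfacet
facet normal 0.763 -0.057 -0.644
outer loop
vertex -0.379 2.423 -1.15
vertex -0.573 2.967 -1.428
vertex -0.159 2.987 -0.939
endloop
endfacet
facet normal 0.934 -0.357 -0.020
outer loop
vertex -0.379 2.423 -1.15
vertex -0.159 2.987 -0.939
vertex -0.324 2.531 -0.52
endloop
endfacet
facet normal 0.102 -0.707 0.700
outer loop
vertex -0.841 2.229 -0.75
vertex -0.324 2.531 -0.52
vertex -0.907 2.673 -0.292
endloop
endfacet
facet normal -0.645 -0.743 -0.179
outer loop
vertex -0.995 2.498 -1.311
vertex -0.841 2.229 -0.75
vertex -1.321 2.653 -0.781
endloop
endfacet
facet normal -0.346 0.079 -0.935
outer loop
vertex -0.573 2.967 -1.428
vertex -0.995 2.498 -1.311
vertex -1.156 3.109 -1.2
endloop
endfacet
facet normal 0.584 0.623 -0.520
outer loop
vertex -0.159 2.987 -0.939
vertex -0.573 2.967 -1.428
vertex -0.639 3.411 -0.97
endloop
endfacet
facet normal 0.861 0.138 0.489
outer loop
vertex -0.324 2.531 -0.52
vertex -0.159 2.987 -0.939
vertex -0.485 3.142 -0.409
endloop
endfacet
facet normal -0.618 -0.239 -0.749
outer loop
vertex -0.858 1.451 3.064
vertex -1.881 2.767 3.489
vertex 0.083 2.545 1.939
endloop
endfacet
facet normal 0.595 -0.765 -0.247
outer loop
vertex 0.621 2.753 2.591
vertex -0.858 1.451 3.064
vertex 0.083 2.545 1.939
endloop
endfacet
facet normal -0.618 -0.238 -0.749
outer loop
vertex 0.083 2.545 1.939
vertex -1.881 2.767 3.489
vertex -0.939 3.862 2.364
endloop
endfacet
facet normal 0.514 0.598 -0.615
outer loop
vertex -0.939 3.862 2.364
vertex 0.621 2.753 2.591
vertex 0.083 2.545 1.939
endloop
endfacet
facet normal -0.514 -0.598 0.615
outer loop
vertex -0.858 1.451 3.064
vertex -1.343 2.975 4.141
vertex -1.881 2.767 3.489
endloop
endfacet
facet normal 0.595 -0.765 -0.247
outer loop
vertex -0.321 1.658 3.716
vertex -0.858 1.451 3.064
vertex 0.621 2.753 2.591
endloop
endfacet
facet normal -0.515 -0.598 0.614
outer loop
vertex -0.321 1.658 3.716
vertex -1.343 2.975 4.141
vertex -0.858 1.451 3.064
endloop
endfacet
facet normal -0.595 0.765 0.247
outer loop
vertex -1.881 2.767 3.489
vertex -1.343 2.975 4.141
vertex -0.939 3.862 2.364
endloop
endfacet
facet normal 0.515 0.598 -0.614
outer loop
vertex -0.402 4.069 3.016
vertex 0.621 2.753 2.591
vertex -0.939 3.862 2.364
endloop
endfacet
facet normal -0.595 0.765 0.247
outer loop
vertex -0.939 3.862 2.364
vertex -1.343 2.975 4.141
vertex -0.402 4.069 3.016
endloop
endfacet
facet normal 0.618 0.238 0.749
outer loop
vertex -0.402 4.069 3.016
vertex -0.321 1.658 3.716
vertex 0.621 2.753 2.591
endloop
endfacet
facet normal 0.618 0.238 0.749
outer loop
vertex -1.343 2.975 4.141
vertex -0.321 1.658 3.716
vertex -0.402 4.069 3.016
endloop
endfacet

endsolid
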